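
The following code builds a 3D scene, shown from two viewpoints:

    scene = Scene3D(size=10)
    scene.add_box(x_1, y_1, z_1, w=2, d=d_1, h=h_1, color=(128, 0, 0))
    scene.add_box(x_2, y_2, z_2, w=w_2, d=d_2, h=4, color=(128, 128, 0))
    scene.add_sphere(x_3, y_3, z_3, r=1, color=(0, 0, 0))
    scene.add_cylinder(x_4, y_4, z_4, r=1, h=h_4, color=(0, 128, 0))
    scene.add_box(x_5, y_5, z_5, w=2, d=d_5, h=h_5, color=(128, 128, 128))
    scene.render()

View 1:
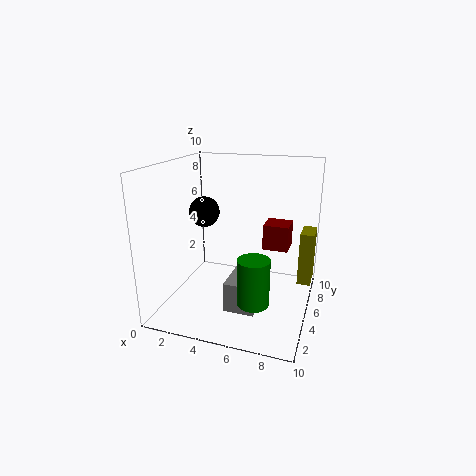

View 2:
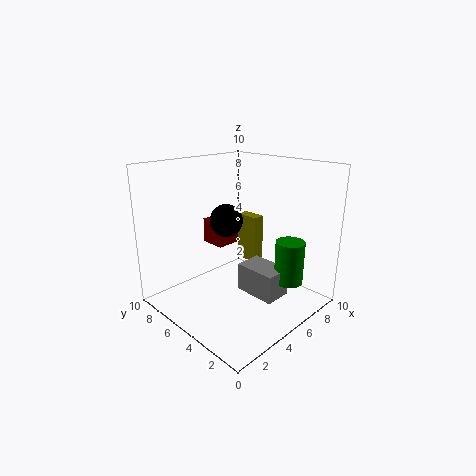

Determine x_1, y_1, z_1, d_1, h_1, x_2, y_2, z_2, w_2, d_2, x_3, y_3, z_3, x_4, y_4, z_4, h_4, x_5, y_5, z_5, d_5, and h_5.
x_1 = 6; y_1 = 8; z_1 = 3; d_1 = 2; h_1 = 2; x_2 = 9; y_2 = 7; z_2 = 1; w_2 = 1; d_2 = 2; x_3 = 3; y_3 = 4; z_3 = 7; x_4 = 7; y_4 = 2; z_4 = 2; h_4 = 3; x_5 = 5; y_5 = 2; z_5 = 1; d_5 = 3; h_5 = 2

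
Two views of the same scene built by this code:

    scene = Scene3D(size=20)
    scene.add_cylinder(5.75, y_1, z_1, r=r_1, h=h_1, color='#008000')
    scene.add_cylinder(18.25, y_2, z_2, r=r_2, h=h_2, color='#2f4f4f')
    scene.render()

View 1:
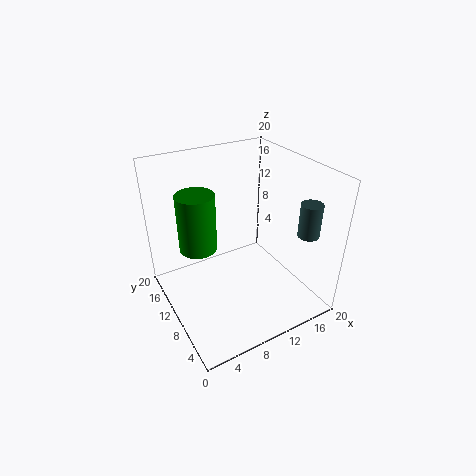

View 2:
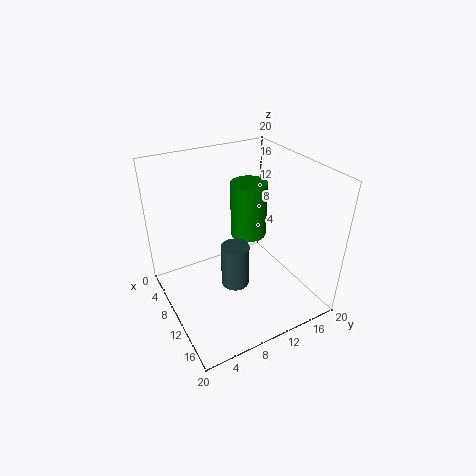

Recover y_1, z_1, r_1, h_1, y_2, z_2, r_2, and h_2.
y_1 = 14.25, z_1 = 7.25, r_1 = 2.75, h_1 = 8.5, y_2 = 5, z_2 = 10.5, r_2 = 1.5, h_2 = 4.75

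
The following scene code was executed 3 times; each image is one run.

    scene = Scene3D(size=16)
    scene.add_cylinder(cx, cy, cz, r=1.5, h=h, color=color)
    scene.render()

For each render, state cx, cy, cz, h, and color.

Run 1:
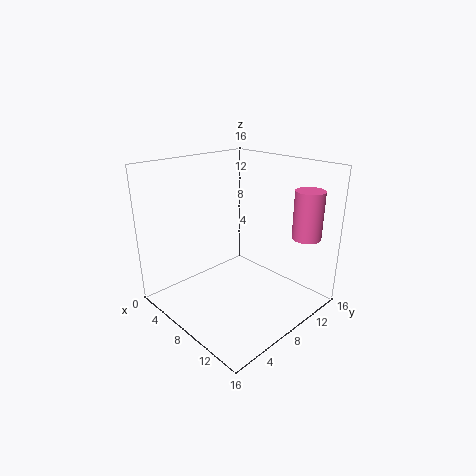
cx = 14.5; cy = 11.5; cz = 9; h = 5; color = 'hotpink'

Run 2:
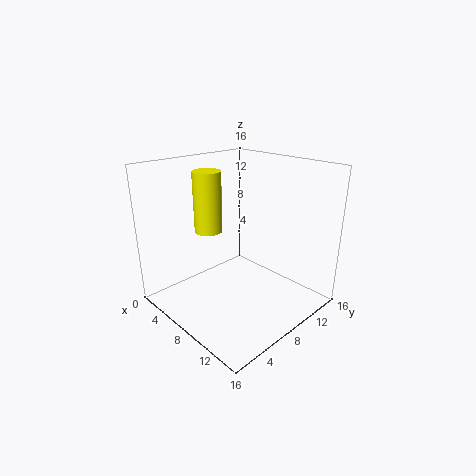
cx = 6; cy = 5.5; cz = 9; h = 6.5; color = 'yellow'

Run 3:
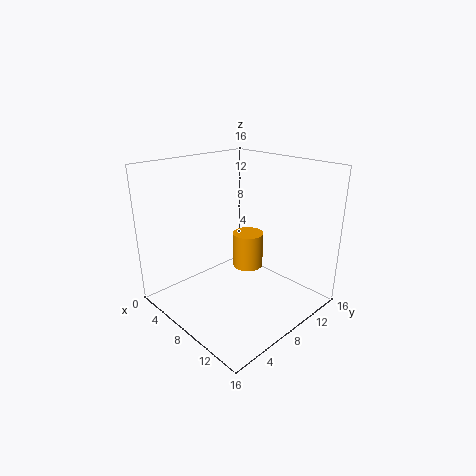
cx = 11; cy = 6.5; cz = 6.5; h = 3.5; color = 'orange'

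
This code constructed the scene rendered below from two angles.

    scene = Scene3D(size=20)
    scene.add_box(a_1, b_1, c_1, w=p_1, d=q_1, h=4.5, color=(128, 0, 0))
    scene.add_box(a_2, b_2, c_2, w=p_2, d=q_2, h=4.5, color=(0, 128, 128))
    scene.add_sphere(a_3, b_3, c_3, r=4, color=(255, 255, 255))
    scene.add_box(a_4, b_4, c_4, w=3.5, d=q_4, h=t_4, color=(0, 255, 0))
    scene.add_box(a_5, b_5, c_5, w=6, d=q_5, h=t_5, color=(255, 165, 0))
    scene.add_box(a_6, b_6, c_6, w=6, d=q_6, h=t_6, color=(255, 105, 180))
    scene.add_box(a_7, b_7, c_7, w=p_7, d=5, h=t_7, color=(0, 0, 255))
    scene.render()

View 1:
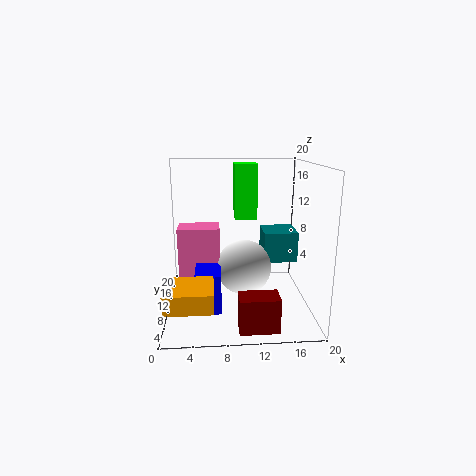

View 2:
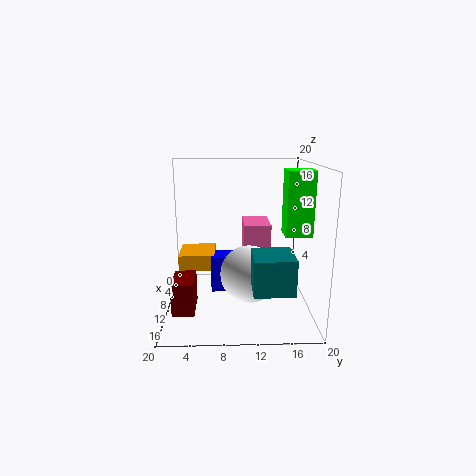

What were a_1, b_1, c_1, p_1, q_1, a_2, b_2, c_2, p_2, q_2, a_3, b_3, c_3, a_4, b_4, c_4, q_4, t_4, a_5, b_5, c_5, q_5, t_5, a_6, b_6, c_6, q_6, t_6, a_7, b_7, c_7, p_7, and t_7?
a_1 = 9.5, b_1 = 1, c_1 = 0.5, p_1 = 5, q_1 = 3, a_2 = 14, b_2 = 11.5, c_2 = 5.5, p_2 = 5, q_2 = 5, a_3 = 11, b_3 = 11.5, c_3 = 5, a_4 = 10, b_4 = 16, c_4 = 11, q_4 = 3.5, t_4 = 8.5, a_5 = 0.5, b_5 = 1, c_5 = 3.5, q_5 = 5.5, t_5 = 2.5, a_6 = 1.5, b_6 = 11, c_6 = 3.5, q_6 = 4, t_6 = 7.5, a_7 = 4, b_7 = 6, c_7 = 0.5, p_7 = 3.5, t_7 = 5.5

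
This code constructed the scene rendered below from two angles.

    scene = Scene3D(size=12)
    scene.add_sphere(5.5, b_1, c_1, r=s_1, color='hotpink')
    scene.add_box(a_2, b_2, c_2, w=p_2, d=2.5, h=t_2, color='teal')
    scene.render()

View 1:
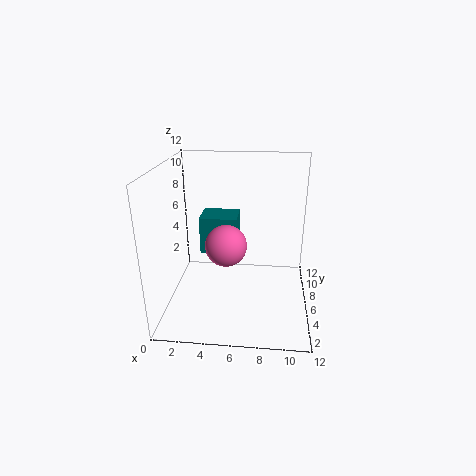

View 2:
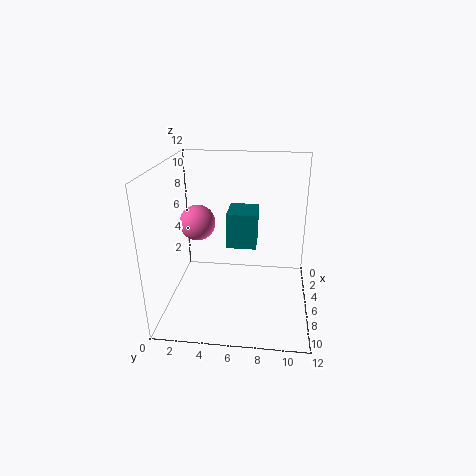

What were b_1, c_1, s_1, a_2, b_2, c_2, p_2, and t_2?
b_1 = 2.5
c_1 = 7
s_1 = 1.5
a_2 = 3
b_2 = 5
c_2 = 5
p_2 = 3
t_2 = 3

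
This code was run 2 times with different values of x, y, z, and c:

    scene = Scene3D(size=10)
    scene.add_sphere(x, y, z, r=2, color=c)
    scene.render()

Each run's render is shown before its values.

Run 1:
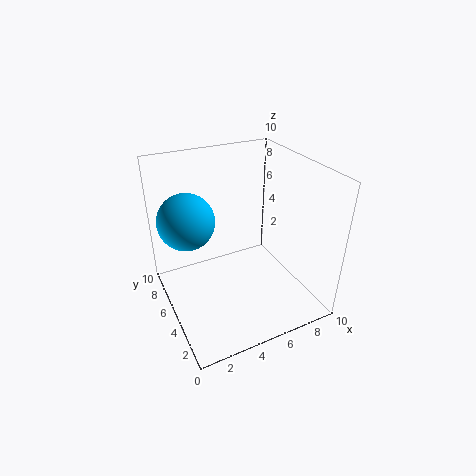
x = 2, y = 7, z = 6, c = 'deepskyblue'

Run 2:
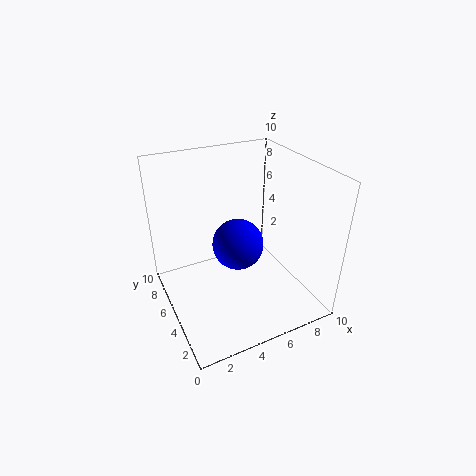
x = 6, y = 7, z = 3, c = 'blue'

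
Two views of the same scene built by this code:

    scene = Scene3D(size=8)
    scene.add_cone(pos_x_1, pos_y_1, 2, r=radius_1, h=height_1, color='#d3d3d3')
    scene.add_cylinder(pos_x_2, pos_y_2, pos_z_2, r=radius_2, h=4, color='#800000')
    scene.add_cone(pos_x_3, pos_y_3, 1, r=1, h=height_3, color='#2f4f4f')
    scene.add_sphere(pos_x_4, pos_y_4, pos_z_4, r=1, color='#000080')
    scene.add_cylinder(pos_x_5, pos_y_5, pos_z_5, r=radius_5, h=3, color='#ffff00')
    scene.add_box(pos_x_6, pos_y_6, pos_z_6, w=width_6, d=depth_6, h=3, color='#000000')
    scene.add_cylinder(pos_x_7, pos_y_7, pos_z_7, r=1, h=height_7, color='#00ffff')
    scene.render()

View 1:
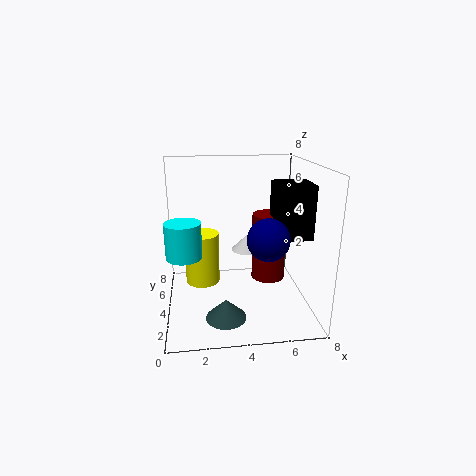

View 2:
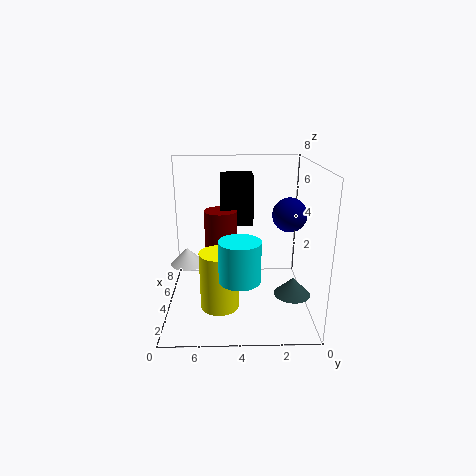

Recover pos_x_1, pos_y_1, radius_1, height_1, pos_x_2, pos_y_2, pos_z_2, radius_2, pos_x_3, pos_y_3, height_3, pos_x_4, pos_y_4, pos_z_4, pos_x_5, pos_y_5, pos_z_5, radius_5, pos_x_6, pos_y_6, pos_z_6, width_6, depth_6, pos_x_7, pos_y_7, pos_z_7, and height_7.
pos_x_1 = 5; pos_y_1 = 7; radius_1 = 1; height_1 = 1; pos_x_2 = 6; pos_y_2 = 5; pos_z_2 = 1; radius_2 = 1; pos_x_3 = 3; pos_y_3 = 1; height_3 = 1; pos_x_4 = 5; pos_y_4 = 1; pos_z_4 = 5; pos_x_5 = 2; pos_y_5 = 5; pos_z_5 = 1; radius_5 = 1; pos_x_6 = 6; pos_y_6 = 3; pos_z_6 = 4; width_6 = 2; depth_6 = 2; pos_x_7 = 1; pos_y_7 = 4; pos_z_7 = 3; height_7 = 2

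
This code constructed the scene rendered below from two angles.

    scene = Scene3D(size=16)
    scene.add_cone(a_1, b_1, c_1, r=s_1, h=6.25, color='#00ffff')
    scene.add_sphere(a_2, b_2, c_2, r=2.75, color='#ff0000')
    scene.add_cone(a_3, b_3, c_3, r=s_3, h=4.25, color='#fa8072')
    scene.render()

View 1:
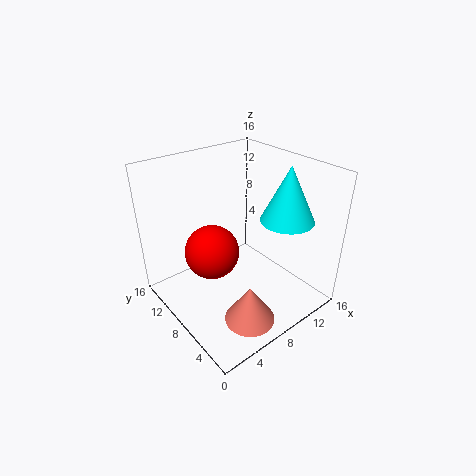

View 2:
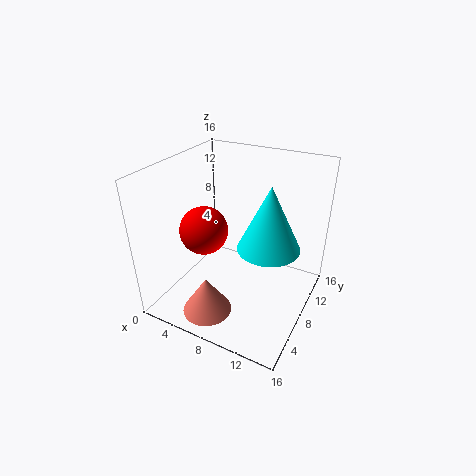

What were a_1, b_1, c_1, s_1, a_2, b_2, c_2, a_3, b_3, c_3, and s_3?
a_1 = 12.75; b_1 = 5.25; c_1 = 9.75; s_1 = 3; a_2 = 4; b_2 = 7.25; c_2 = 8.25; a_3 = 6.25; b_3 = 3.75; c_3 = 0.25; s_3 = 2.75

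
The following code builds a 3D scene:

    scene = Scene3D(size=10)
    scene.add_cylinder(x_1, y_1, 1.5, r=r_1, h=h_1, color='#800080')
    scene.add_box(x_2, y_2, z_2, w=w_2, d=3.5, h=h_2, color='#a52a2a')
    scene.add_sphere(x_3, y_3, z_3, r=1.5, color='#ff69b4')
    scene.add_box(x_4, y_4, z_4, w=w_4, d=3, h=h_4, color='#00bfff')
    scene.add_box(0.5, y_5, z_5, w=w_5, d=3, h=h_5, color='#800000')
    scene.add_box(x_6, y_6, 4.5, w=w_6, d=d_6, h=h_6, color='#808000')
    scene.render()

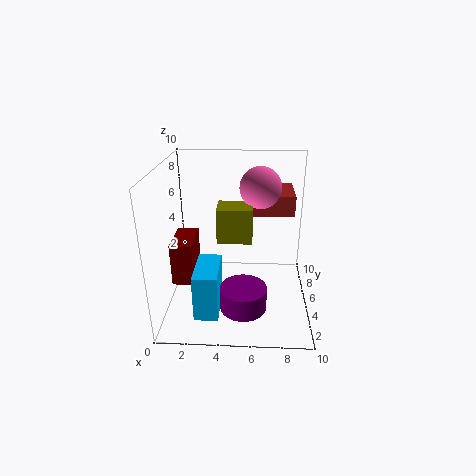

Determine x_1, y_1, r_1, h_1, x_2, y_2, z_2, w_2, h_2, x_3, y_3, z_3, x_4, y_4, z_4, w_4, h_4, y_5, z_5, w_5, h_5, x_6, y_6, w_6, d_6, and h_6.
x_1 = 5.5
y_1 = 2
r_1 = 1.5
h_1 = 1.5
x_2 = 6
y_2 = 6.5
z_2 = 6
w_2 = 3
h_2 = 1.5
x_3 = 6.5
y_3 = 7
z_3 = 8
x_4 = 2.5
y_4 = 0.5
z_4 = 1.5
w_4 = 1.5
h_4 = 3
y_5 = 3.5
z_5 = 2
w_5 = 1.5
h_5 = 3
x_6 = 3.5
y_6 = 5
w_6 = 2.5
d_6 = 2
h_6 = 2.5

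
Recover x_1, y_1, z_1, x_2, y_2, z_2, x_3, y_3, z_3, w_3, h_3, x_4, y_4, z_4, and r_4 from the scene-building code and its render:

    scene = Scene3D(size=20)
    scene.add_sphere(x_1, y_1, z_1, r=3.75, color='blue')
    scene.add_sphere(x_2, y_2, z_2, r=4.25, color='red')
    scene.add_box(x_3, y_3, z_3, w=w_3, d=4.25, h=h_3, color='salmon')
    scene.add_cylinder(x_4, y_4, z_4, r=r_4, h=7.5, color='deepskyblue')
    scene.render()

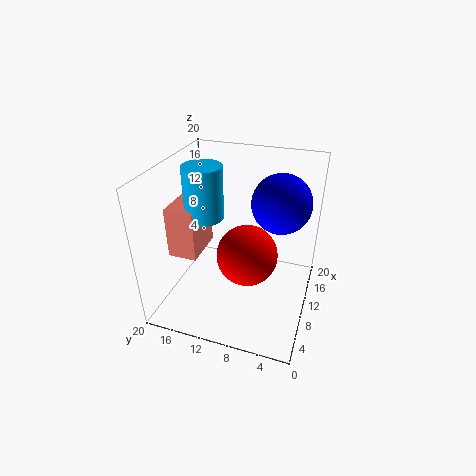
x_1 = 9.75; y_1 = 4.25; z_1 = 16.25; x_2 = 9.5; y_2 = 8.5; z_2 = 7.75; x_3 = 7.75; y_3 = 15.75; z_3 = 6.25; w_3 = 6.5; h_3 = 7.5; x_4 = 10.75; y_4 = 15.25; z_4 = 12; r_4 = 2.75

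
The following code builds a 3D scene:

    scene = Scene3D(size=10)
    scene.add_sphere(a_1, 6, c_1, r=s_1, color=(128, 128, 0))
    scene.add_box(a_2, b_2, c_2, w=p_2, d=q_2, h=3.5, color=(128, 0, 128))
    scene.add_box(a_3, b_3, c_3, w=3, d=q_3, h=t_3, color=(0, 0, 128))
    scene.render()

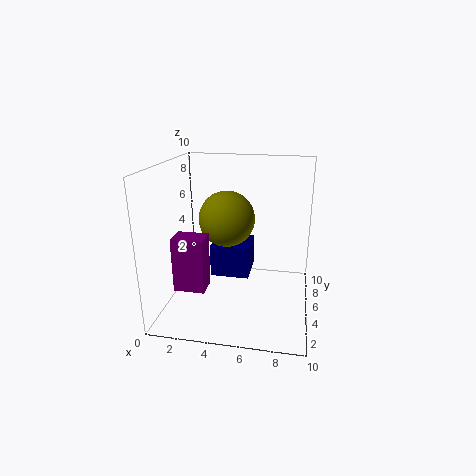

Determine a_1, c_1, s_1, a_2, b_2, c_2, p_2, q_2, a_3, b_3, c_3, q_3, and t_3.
a_1 = 4; c_1 = 6; s_1 = 2; a_2 = 1.5; b_2 = 1.5; c_2 = 2.5; p_2 = 2; q_2 = 1.5; a_3 = 2.5; b_3 = 6.5; c_3 = 1; q_3 = 3; t_3 = 2.5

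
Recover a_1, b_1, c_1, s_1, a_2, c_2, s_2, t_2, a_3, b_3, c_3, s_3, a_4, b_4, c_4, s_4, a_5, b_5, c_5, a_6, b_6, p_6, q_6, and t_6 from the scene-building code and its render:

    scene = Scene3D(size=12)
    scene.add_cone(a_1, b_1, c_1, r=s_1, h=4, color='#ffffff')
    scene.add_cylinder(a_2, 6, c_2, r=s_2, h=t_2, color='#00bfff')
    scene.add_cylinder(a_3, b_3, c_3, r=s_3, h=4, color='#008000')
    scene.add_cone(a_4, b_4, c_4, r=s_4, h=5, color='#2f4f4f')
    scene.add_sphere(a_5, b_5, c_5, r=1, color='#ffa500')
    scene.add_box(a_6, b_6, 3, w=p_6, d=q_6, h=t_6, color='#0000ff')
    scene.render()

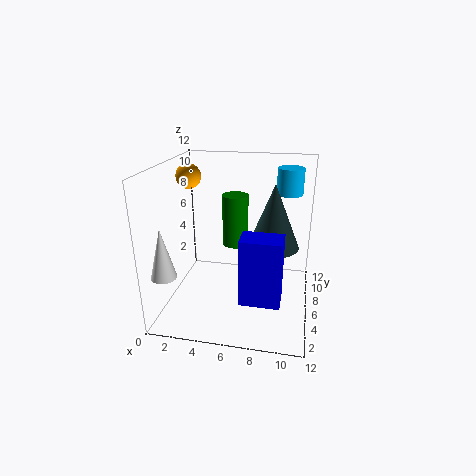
a_1 = 1, b_1 = 2, c_1 = 4, s_1 = 1, a_2 = 10, c_2 = 10, s_2 = 1, t_2 = 2, a_3 = 6, b_3 = 5, c_3 = 6, s_3 = 1, a_4 = 9, b_4 = 5, c_4 = 6, s_4 = 2, a_5 = 2, b_5 = 6, c_5 = 11, a_6 = 7, b_6 = 1, p_6 = 3, q_6 = 2, t_6 = 5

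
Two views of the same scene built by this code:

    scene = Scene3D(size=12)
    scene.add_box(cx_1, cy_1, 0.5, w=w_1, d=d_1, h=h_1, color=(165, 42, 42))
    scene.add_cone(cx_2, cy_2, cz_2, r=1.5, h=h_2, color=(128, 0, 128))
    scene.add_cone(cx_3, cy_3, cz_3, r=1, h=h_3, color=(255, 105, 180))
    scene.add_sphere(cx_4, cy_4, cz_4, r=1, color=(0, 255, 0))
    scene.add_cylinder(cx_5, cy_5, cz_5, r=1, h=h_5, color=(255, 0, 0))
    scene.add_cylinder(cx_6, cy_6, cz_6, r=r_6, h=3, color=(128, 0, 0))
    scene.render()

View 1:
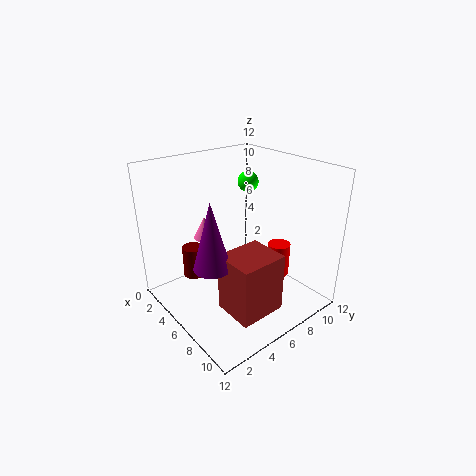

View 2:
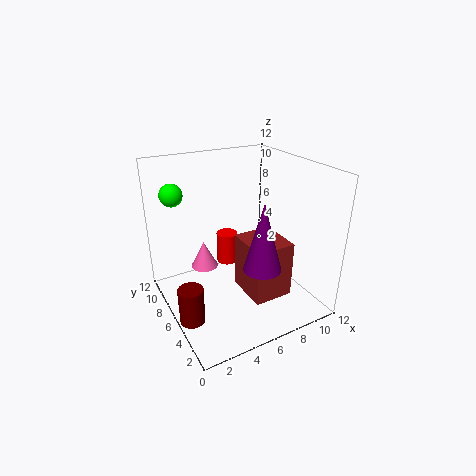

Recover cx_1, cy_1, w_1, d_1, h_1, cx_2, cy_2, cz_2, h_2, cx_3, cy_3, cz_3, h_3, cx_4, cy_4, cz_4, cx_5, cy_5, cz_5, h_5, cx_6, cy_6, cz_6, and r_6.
cx_1 = 6.5
cy_1 = 3.5
w_1 = 3.5
d_1 = 4
h_1 = 5
cx_2 = 6.5
cy_2 = 3
cz_2 = 4.5
h_2 = 5.5
cx_3 = 2.5
cy_3 = 5
cz_3 = 5
h_3 = 2
cx_4 = 2
cy_4 = 10.5
cz_4 = 9
cx_5 = 7
cy_5 = 10
cz_5 = 1.5
h_5 = 3
cx_6 = 1
cy_6 = 4.5
cz_6 = 0.5
r_6 = 1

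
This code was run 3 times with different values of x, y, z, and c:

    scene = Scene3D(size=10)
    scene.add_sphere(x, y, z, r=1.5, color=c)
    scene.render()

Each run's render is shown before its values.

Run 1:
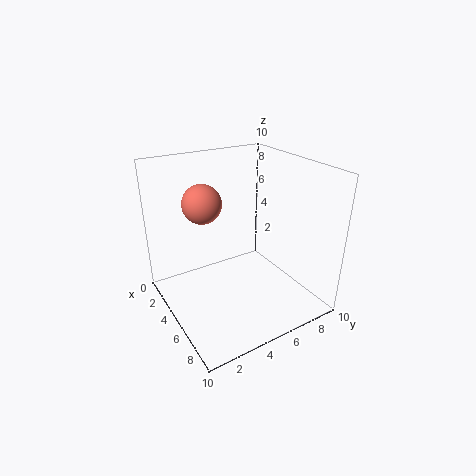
x = 1.5, y = 4, z = 6.5, c = 'salmon'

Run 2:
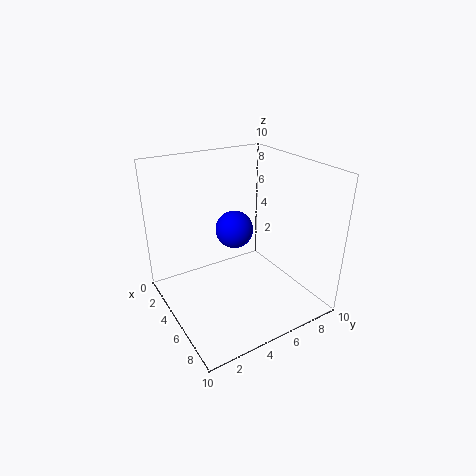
x = 2, y = 6.5, z = 4, c = 'blue'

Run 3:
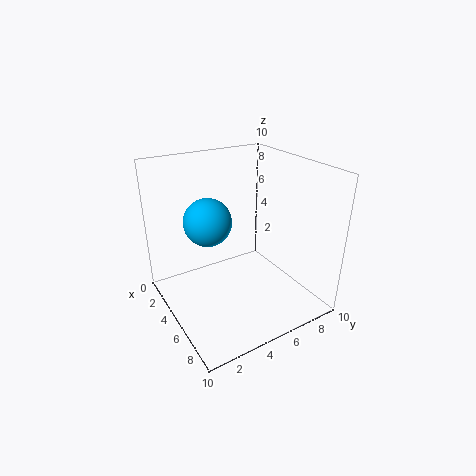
x = 5.5, y = 2.5, z = 7, c = 'deepskyblue'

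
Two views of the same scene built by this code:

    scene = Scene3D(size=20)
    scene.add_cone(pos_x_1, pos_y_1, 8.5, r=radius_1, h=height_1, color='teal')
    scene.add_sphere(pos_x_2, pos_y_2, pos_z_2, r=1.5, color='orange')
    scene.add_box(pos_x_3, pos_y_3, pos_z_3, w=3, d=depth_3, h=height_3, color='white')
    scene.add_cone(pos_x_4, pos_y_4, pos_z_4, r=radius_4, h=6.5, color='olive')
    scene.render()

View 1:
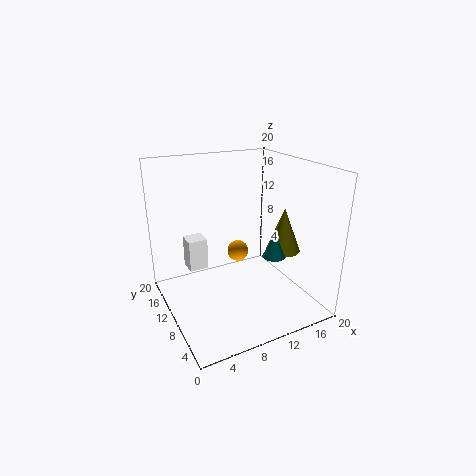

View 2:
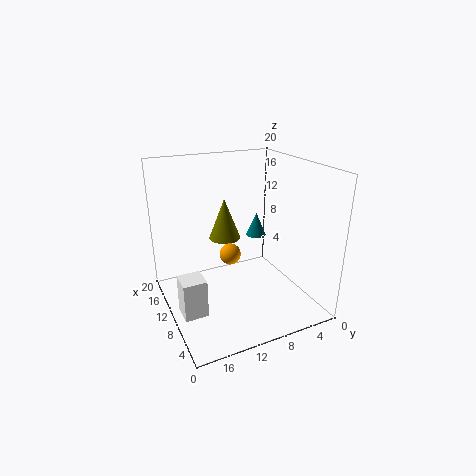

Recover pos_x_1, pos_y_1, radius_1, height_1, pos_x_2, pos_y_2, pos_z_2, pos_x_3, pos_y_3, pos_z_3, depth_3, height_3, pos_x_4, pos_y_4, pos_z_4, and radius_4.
pos_x_1 = 13
pos_y_1 = 5.5
radius_1 = 1.5
height_1 = 3.5
pos_x_2 = 10.5
pos_y_2 = 11
pos_z_2 = 7.5
pos_x_3 = 5
pos_y_3 = 16.5
pos_z_3 = 2.5
depth_3 = 3
height_3 = 5
pos_x_4 = 17
pos_y_4 = 9
pos_z_4 = 7
radius_4 = 2.5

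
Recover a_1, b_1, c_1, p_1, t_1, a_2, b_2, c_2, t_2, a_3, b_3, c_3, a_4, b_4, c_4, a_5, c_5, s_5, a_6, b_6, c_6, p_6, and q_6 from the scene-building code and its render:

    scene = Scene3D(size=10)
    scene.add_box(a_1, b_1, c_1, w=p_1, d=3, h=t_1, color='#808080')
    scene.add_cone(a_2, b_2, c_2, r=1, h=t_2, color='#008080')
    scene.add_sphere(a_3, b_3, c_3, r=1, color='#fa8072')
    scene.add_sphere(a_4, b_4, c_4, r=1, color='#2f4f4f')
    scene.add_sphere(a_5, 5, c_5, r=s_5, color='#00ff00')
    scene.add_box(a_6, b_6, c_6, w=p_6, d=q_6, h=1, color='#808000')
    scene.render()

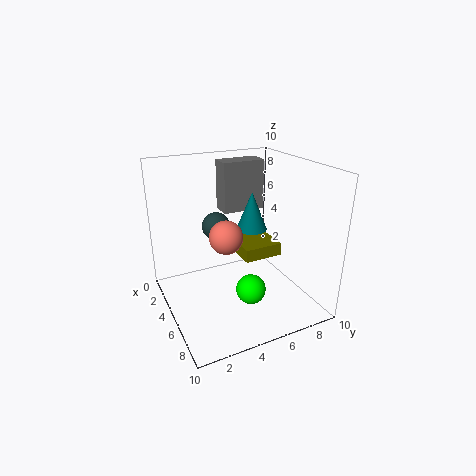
a_1 = 2.5, b_1 = 4.5, c_1 = 6.5, p_1 = 1.5, t_1 = 3.5, a_2 = 6, b_2 = 5.5, c_2 = 6, t_2 = 2.5, a_3 = 7.5, b_3 = 3, c_3 = 6.5, a_4 = 3.5, b_4 = 4, c_4 = 5.5, a_5 = 7, c_5 = 2, s_5 = 1, a_6 = 1.5, b_6 = 6, c_6 = 2.5, p_6 = 3, q_6 = 3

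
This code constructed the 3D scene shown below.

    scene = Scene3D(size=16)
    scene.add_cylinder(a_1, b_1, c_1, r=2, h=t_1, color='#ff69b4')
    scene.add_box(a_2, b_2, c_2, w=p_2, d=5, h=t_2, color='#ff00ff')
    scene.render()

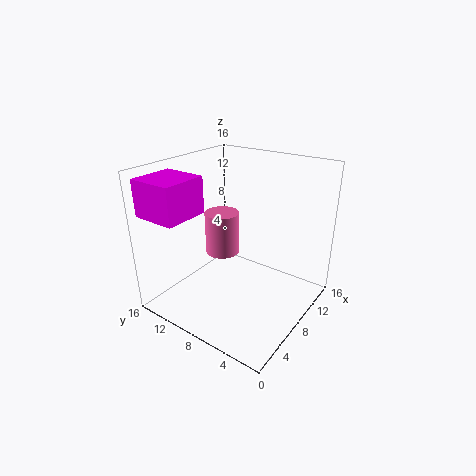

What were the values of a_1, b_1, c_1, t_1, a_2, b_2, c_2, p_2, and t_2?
a_1 = 9; b_1 = 11; c_1 = 5; t_1 = 5; a_2 = 1; b_2 = 11; c_2 = 11; p_2 = 5; t_2 = 4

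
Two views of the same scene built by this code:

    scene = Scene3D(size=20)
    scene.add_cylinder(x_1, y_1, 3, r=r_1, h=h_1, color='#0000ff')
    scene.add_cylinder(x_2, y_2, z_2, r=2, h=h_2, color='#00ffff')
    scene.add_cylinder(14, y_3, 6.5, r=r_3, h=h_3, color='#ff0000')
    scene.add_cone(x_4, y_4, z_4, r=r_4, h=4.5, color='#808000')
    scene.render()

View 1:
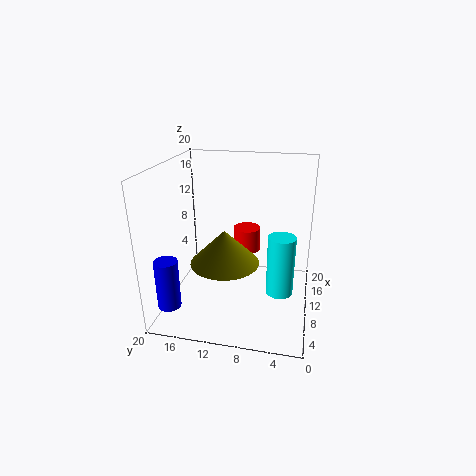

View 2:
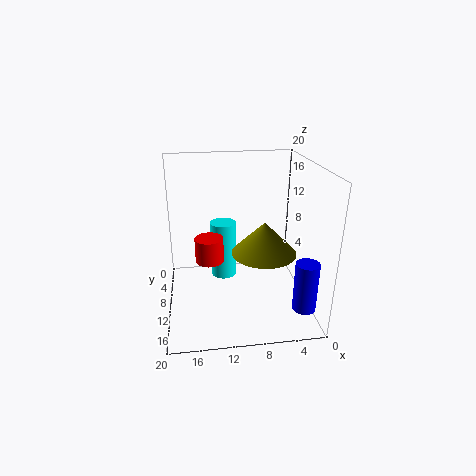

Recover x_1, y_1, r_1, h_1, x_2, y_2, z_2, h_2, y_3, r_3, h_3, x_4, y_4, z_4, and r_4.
x_1 = 2.5, y_1 = 17.5, r_1 = 1.5, h_1 = 6.5, x_2 = 11.5, y_2 = 4, z_2 = 1, h_2 = 9, y_3 = 9.5, r_3 = 2, h_3 = 3.5, x_4 = 6.5, y_4 = 11, z_4 = 8, r_4 = 4.5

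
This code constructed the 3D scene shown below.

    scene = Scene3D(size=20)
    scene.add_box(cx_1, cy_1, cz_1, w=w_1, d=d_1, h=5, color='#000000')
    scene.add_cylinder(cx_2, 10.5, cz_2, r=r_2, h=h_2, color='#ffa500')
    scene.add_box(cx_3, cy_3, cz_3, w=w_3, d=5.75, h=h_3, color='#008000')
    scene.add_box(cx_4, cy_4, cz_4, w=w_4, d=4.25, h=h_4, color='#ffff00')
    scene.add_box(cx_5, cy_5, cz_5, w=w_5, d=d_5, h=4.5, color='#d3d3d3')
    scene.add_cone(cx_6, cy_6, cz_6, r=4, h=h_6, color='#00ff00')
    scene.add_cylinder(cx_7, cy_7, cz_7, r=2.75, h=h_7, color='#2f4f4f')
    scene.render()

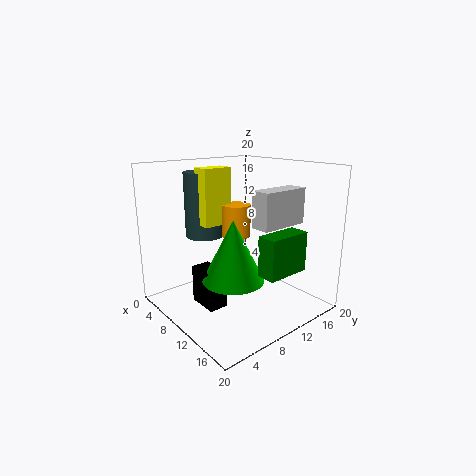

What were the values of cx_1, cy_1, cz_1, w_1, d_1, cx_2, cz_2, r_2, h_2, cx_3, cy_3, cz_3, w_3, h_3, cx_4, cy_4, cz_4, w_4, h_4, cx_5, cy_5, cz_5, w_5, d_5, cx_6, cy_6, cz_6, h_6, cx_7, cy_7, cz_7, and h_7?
cx_1 = 8.25; cy_1 = 3.5; cz_1 = 2; w_1 = 4.25; d_1 = 2.5; cx_2 = 9; cz_2 = 10; r_2 = 2; h_2 = 4.5; cx_3 = 16.75; cy_3 = 7.5; cz_3 = 7.5; w_3 = 2.5; h_3 = 5; cx_4 = 5.75; cy_4 = 6; cz_4 = 11.75; w_4 = 2.5; h_4 = 7.75; cx_5 = 15; cy_5 = 8; cz_5 = 13; w_5 = 2.5; d_5 = 6.5; cx_6 = 13; cy_6 = 6.75; cz_6 = 5.75; h_6 = 8; cx_7 = 4.75; cy_7 = 8; cz_7 = 9.5; h_7 = 9.25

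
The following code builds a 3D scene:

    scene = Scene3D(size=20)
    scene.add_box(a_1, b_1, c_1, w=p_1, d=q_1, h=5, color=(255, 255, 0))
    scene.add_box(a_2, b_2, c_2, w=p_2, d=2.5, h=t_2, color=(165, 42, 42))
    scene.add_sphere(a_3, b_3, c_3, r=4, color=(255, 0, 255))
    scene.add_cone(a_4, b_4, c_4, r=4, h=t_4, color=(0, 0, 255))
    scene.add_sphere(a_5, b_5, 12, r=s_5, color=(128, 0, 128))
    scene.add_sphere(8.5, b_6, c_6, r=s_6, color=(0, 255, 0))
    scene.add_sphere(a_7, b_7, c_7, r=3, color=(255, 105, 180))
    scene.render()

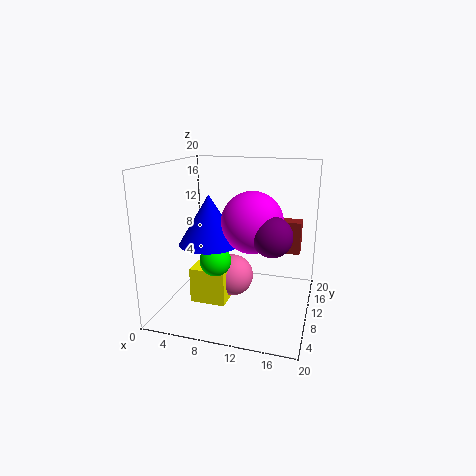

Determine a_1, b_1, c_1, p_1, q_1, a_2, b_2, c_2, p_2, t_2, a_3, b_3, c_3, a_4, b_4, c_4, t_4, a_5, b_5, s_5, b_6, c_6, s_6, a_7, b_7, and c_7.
a_1 = 4; b_1 = 6.5; c_1 = 1; p_1 = 5; q_1 = 3.5; a_2 = 15; b_2 = 16; c_2 = 6; p_2 = 3; t_2 = 5; a_3 = 12.5; b_3 = 8; c_3 = 13; a_4 = 7; b_4 = 7; c_4 = 10; t_4 = 6.5; a_5 = 15.5; b_5 = 6; s_5 = 2.5; b_6 = 5; c_6 = 8.5; s_6 = 2; a_7 = 9; b_7 = 10.5; c_7 = 4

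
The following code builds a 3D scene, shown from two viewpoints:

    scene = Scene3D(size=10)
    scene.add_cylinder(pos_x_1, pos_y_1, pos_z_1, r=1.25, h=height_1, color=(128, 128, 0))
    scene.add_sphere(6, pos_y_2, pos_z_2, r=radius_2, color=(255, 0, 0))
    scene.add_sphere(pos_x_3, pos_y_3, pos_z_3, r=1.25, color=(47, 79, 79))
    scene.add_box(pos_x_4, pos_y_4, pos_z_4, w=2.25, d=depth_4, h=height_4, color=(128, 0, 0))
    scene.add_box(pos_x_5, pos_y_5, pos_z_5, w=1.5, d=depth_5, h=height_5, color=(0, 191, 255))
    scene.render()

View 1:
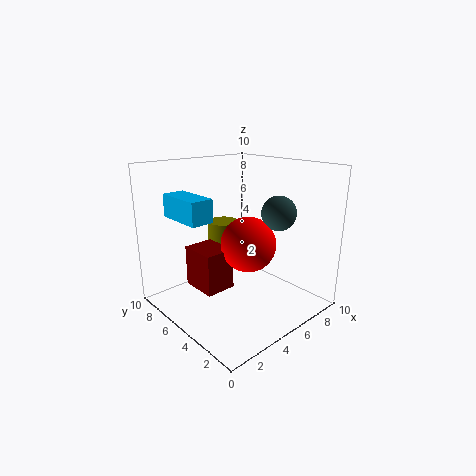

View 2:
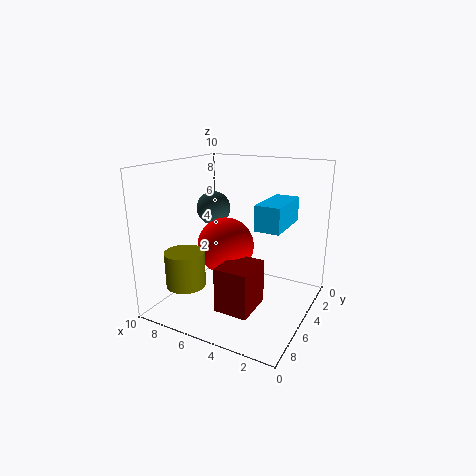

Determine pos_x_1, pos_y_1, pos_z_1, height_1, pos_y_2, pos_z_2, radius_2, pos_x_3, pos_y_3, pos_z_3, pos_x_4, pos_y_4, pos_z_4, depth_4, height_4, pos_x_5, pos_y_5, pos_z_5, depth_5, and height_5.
pos_x_1 = 6.75, pos_y_1 = 8.75, pos_z_1 = 2.75, height_1 = 2.25, pos_y_2 = 5, pos_z_2 = 4.25, radius_2 = 2, pos_x_3 = 7.75, pos_y_3 = 3.75, pos_z_3 = 6.5, pos_x_4 = 2.75, pos_y_4 = 5.5, pos_z_4 = 1, depth_4 = 2.75, height_4 = 3, pos_x_5 = 1, pos_y_5 = 4.5, pos_z_5 = 6.75, depth_5 = 3.25, height_5 = 1.5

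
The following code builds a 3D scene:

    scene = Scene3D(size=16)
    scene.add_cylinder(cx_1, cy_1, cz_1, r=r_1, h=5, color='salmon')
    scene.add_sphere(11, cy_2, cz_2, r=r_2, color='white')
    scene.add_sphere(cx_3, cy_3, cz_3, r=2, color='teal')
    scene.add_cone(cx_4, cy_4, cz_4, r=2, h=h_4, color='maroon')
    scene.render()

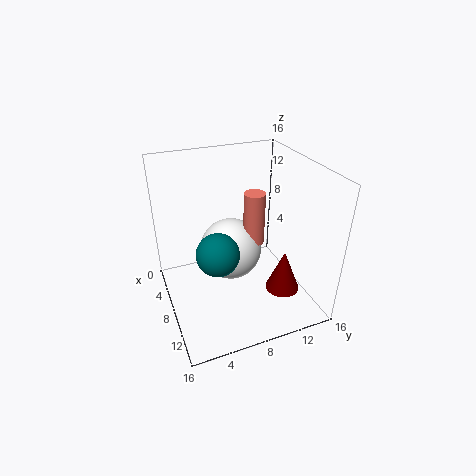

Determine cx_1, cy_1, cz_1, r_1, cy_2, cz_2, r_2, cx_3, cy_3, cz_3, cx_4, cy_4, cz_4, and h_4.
cx_1 = 12, cy_1 = 8, cz_1 = 10, r_1 = 1, cy_2 = 6, cz_2 = 9, r_2 = 3, cx_3 = 13, cy_3 = 4, cz_3 = 10, cx_4 = 10, cy_4 = 13, cz_4 = 1, h_4 = 5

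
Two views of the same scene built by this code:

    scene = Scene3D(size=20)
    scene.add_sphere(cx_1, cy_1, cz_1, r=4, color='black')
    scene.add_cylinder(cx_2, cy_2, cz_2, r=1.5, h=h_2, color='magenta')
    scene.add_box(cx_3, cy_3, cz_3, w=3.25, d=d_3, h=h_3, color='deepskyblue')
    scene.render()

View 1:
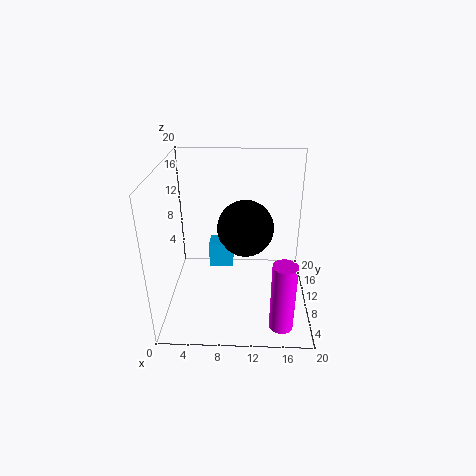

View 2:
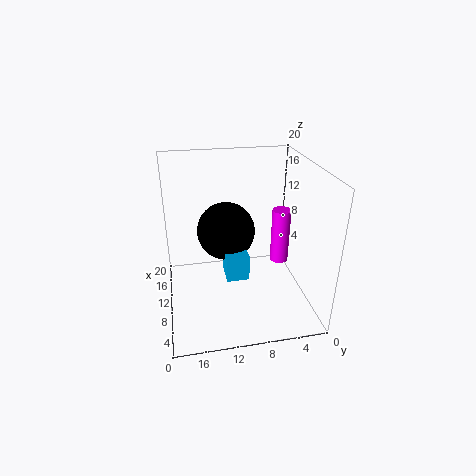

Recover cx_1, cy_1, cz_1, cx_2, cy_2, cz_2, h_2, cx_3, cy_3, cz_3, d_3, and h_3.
cx_1 = 11
cy_1 = 11.5
cz_1 = 10.75
cx_2 = 15.75
cy_2 = 1.75
cz_2 = 2
h_2 = 9
cx_3 = 6
cy_3 = 9.25
cz_3 = 5.75
d_3 = 3
h_3 = 3.5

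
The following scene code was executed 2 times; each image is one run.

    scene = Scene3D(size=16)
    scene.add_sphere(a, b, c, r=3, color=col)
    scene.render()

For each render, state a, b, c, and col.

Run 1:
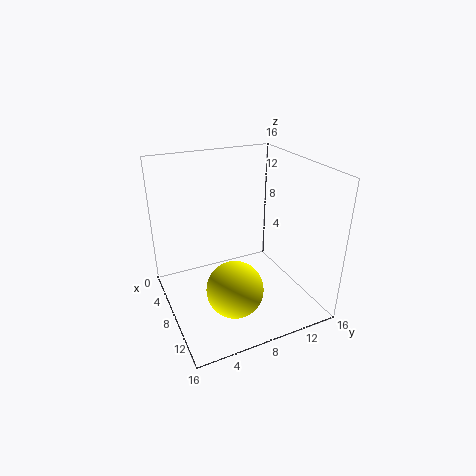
a = 11.5, b = 6, c = 4, col = 'yellow'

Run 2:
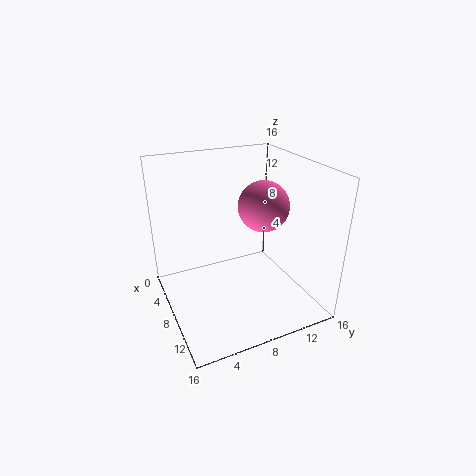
a = 6.5, b = 12, c = 10.5, col = 'hotpink'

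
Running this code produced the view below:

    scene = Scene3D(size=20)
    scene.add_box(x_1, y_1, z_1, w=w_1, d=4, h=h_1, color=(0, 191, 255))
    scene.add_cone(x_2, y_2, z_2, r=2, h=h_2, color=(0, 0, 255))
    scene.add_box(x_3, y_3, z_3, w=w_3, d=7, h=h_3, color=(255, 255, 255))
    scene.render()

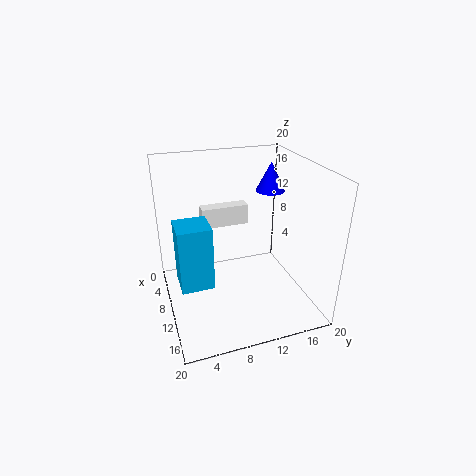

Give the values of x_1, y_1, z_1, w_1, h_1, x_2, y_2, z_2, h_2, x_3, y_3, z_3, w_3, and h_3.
x_1 = 12; y_1 = 1; z_1 = 7; w_1 = 4; h_1 = 8; x_2 = 9; y_2 = 15; z_2 = 16; h_2 = 4; x_3 = 4; y_3 = 6; z_3 = 10; w_3 = 2; h_3 = 3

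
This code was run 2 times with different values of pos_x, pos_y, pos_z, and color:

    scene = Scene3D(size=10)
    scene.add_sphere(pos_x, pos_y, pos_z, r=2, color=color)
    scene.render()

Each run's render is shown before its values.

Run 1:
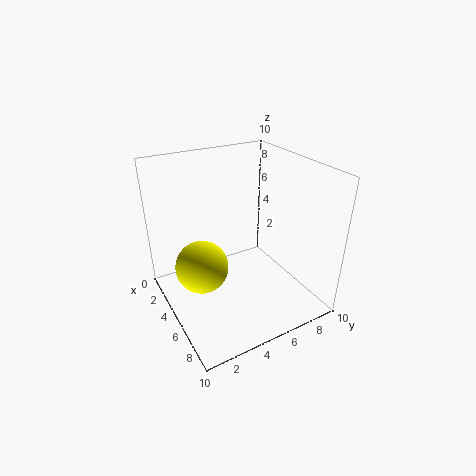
pos_x = 3, pos_y = 3, pos_z = 2, color = 'yellow'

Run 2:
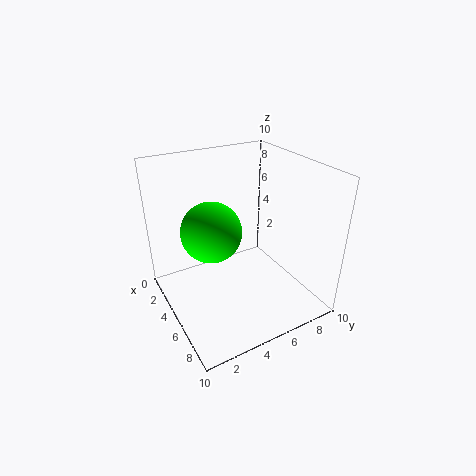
pos_x = 5, pos_y = 3, pos_z = 6, color = 'lime'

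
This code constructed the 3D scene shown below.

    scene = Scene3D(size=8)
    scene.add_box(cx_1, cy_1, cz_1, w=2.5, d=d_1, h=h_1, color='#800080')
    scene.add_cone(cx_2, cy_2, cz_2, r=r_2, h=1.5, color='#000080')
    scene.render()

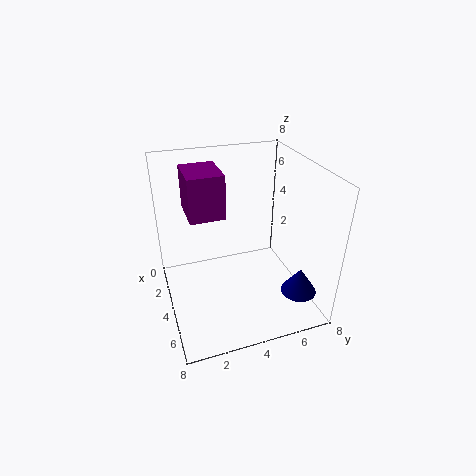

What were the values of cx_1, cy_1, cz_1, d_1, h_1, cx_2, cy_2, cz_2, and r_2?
cx_1 = 1, cy_1 = 1.5, cz_1 = 5, d_1 = 2, h_1 = 2.5, cx_2 = 6, cy_2 = 7, cz_2 = 1, r_2 = 1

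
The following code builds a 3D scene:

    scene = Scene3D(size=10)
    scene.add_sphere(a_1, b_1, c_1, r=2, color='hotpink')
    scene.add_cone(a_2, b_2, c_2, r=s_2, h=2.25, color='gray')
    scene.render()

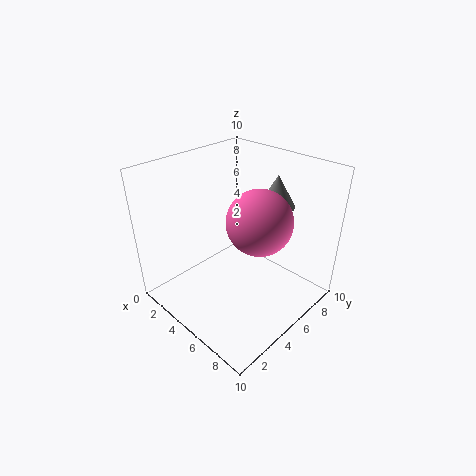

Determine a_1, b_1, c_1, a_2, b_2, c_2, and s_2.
a_1 = 7.5; b_1 = 4.25; c_1 = 7.5; a_2 = 6.25; b_2 = 7.5; c_2 = 7; s_2 = 1.25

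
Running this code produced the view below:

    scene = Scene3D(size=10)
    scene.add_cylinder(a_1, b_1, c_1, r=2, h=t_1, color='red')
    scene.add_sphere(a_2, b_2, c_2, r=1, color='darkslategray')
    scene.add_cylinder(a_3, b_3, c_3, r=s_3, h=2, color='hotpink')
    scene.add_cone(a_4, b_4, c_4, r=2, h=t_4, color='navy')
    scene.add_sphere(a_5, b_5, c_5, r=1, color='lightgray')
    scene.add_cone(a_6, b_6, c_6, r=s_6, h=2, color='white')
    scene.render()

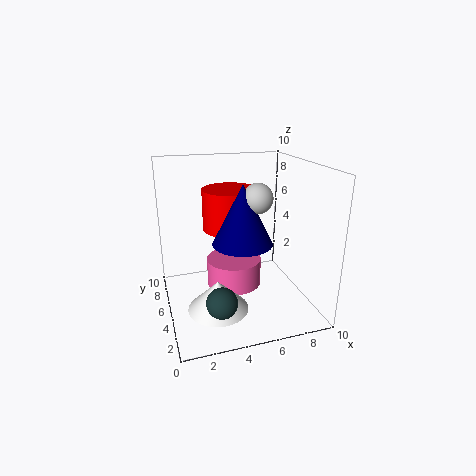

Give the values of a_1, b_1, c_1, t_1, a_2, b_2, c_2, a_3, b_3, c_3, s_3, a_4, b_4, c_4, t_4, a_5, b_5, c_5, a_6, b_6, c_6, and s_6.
a_1 = 5
b_1 = 7
c_1 = 5
t_1 = 3
a_2 = 3
b_2 = 2
c_2 = 2
a_3 = 5
b_3 = 6
c_3 = 1
s_3 = 2
a_4 = 5
b_4 = 4
c_4 = 5
t_4 = 4
a_5 = 6
b_5 = 4
c_5 = 8
a_6 = 3
b_6 = 3
c_6 = 1
s_6 = 2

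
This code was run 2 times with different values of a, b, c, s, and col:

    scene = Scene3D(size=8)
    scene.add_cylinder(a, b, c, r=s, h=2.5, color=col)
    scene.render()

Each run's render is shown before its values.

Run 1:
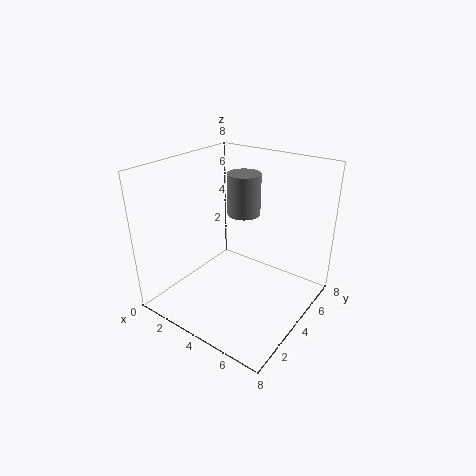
a = 3; b = 6; c = 4.5; s = 1; col = 'gray'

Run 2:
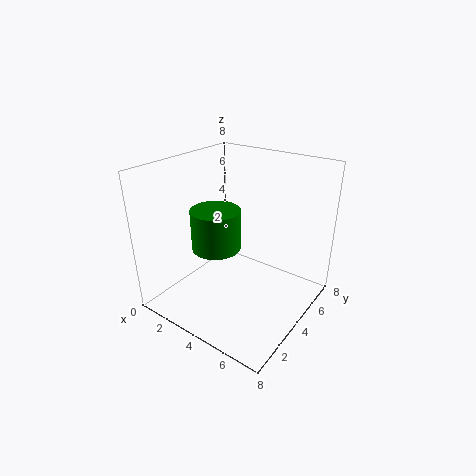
a = 2; b = 4.5; c = 2.5; s = 1.5; col = 'green'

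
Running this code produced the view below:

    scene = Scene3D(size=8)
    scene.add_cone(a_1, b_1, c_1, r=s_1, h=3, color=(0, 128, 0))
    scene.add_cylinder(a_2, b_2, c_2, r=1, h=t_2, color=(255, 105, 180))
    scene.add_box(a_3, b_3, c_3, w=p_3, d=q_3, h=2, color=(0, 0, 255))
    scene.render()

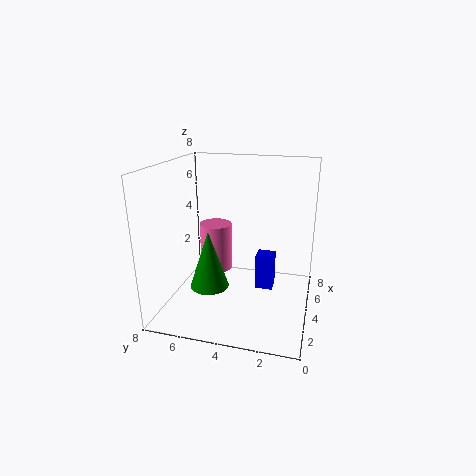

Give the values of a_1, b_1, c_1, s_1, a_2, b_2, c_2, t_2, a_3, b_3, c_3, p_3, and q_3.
a_1 = 2
b_1 = 5
c_1 = 2
s_1 = 1
a_2 = 6
b_2 = 6
c_2 = 1
t_2 = 3
a_3 = 4
b_3 = 2
c_3 = 1
p_3 = 1
q_3 = 1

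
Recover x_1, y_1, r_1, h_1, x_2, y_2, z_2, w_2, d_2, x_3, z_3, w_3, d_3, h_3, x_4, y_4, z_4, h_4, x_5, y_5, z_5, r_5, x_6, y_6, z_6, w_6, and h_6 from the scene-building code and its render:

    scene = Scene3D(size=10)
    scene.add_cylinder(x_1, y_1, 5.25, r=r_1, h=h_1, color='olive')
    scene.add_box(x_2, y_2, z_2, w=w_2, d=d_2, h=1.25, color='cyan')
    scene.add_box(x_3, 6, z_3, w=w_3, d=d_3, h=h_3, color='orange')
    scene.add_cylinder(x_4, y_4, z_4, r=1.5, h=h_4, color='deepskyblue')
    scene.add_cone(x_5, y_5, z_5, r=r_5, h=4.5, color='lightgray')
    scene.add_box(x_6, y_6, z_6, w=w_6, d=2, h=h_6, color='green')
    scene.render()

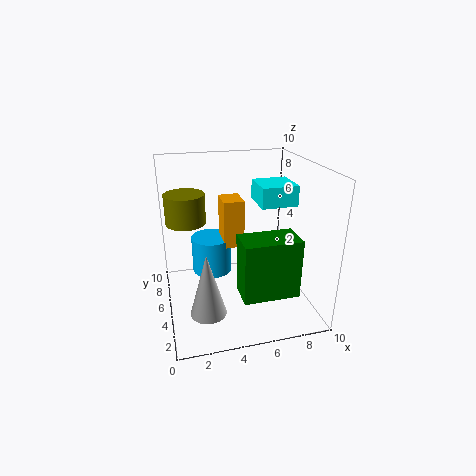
x_1 = 1.75, y_1 = 8, r_1 = 1.5, h_1 = 2.25, x_2 = 5.75, y_2 = 2.25, z_2 = 8, w_2 = 2.25, d_2 = 2.25, x_3 = 4.25, z_3 = 3.75, w_3 = 1.5, d_3 = 2, h_3 = 3.5, x_4 = 3.5, y_4 = 7.25, z_4 = 1.5, h_4 = 2.75, x_5 = 2.5, y_5 = 3.5, z_5 = 0.25, r_5 = 1.25, x_6 = 4.25, y_6 = 0.5, z_6 = 2.75, w_6 = 3.5, h_6 = 3.75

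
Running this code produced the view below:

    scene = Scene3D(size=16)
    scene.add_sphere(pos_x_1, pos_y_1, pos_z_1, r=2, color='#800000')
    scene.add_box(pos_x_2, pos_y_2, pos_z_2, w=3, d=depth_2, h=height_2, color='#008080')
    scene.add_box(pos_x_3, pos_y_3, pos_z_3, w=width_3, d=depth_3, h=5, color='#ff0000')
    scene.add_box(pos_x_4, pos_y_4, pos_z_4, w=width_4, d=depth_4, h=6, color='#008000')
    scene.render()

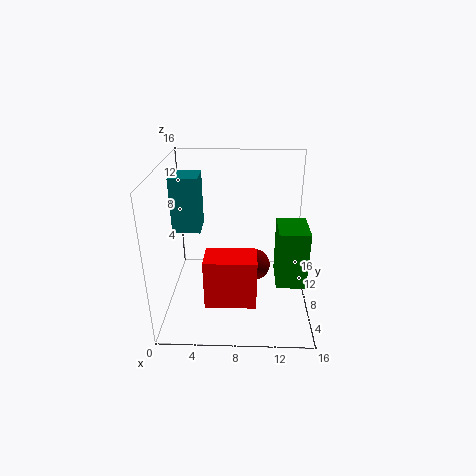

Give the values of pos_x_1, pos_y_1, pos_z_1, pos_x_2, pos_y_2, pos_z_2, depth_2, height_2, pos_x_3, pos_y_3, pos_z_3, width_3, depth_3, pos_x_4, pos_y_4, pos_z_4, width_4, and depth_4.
pos_x_1 = 10; pos_y_1 = 12; pos_z_1 = 2; pos_x_2 = 1; pos_y_2 = 7; pos_z_2 = 9; depth_2 = 3; height_2 = 6; pos_x_3 = 5; pos_y_3 = 1; pos_z_3 = 4; width_3 = 5; depth_3 = 3; pos_x_4 = 12; pos_y_4 = 3; pos_z_4 = 5; width_4 = 3; depth_4 = 4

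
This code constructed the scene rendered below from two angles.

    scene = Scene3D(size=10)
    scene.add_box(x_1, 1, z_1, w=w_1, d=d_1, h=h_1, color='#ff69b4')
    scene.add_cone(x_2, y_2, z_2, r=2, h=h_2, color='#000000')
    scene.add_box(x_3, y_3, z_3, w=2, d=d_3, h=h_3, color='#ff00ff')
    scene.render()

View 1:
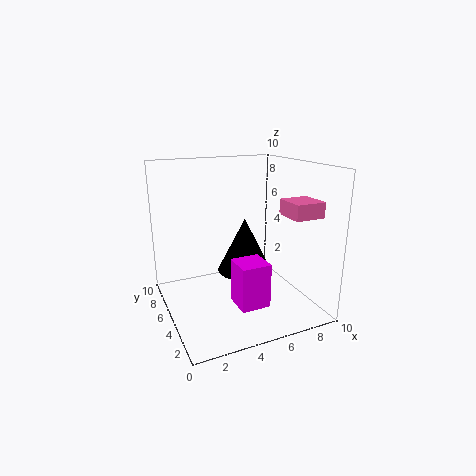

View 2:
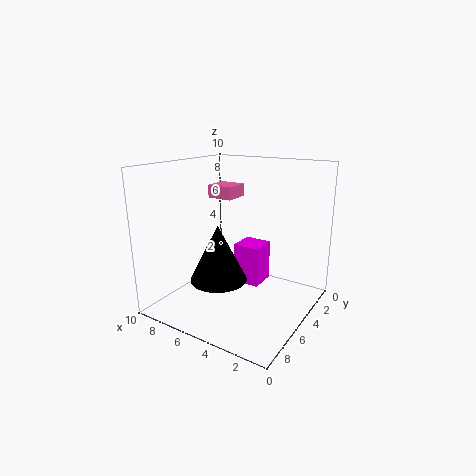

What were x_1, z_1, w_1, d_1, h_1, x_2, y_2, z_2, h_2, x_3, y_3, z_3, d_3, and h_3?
x_1 = 7; z_1 = 7; w_1 = 2; d_1 = 2; h_1 = 1; x_2 = 6; y_2 = 6; z_2 = 2; h_2 = 4; x_3 = 4; y_3 = 2; z_3 = 1; d_3 = 2; h_3 = 3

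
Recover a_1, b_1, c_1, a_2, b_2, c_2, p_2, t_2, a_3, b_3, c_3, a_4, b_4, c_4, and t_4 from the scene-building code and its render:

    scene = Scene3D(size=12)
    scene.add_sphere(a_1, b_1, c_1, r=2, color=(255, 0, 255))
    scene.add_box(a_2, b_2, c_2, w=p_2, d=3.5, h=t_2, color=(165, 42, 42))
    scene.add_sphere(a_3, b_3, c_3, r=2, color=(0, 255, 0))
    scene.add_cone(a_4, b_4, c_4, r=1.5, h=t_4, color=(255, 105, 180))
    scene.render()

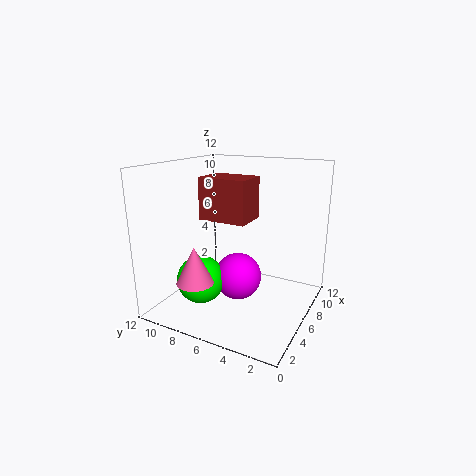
a_1 = 6, b_1 = 6, c_1 = 2.5, a_2 = 2, b_2 = 3.5, c_2 = 8.5, p_2 = 2.5, t_2 = 3, a_3 = 4, b_3 = 8.5, c_3 = 2.5, a_4 = 2.5, b_4 = 8, c_4 = 3, t_4 = 3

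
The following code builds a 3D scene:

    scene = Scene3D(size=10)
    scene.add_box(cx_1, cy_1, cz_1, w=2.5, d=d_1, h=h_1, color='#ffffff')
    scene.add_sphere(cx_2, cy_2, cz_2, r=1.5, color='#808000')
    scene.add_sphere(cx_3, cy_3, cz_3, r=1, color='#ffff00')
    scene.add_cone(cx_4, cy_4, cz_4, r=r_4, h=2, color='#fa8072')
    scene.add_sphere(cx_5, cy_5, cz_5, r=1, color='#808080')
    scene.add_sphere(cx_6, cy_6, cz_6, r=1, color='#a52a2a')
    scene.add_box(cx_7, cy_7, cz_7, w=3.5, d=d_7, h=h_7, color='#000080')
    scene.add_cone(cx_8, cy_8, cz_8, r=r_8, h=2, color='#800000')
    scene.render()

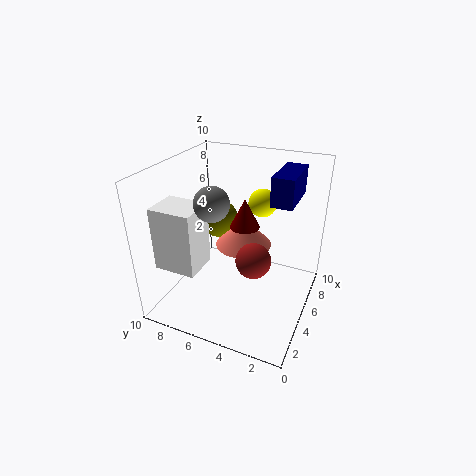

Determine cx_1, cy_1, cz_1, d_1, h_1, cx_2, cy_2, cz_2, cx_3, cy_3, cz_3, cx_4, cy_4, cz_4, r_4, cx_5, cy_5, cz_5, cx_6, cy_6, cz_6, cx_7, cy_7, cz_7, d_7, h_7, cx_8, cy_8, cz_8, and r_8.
cx_1 = 2, cy_1 = 7, cz_1 = 3, d_1 = 3, h_1 = 4.5, cx_2 = 8, cy_2 = 8, cz_2 = 4.5, cx_3 = 7, cy_3 = 4, cz_3 = 7, cx_4 = 6, cy_4 = 5, cz_4 = 4, r_4 = 2, cx_5 = 1.5, cy_5 = 5, cz_5 = 9, cx_6 = 1.5, cy_6 = 2.5, cz_6 = 6, cx_7 = 5.5, cy_7 = 1.5, cz_7 = 7.5, d_7 = 1.5, h_7 = 2, cx_8 = 5, cy_8 = 4.5, cz_8 = 6, r_8 = 1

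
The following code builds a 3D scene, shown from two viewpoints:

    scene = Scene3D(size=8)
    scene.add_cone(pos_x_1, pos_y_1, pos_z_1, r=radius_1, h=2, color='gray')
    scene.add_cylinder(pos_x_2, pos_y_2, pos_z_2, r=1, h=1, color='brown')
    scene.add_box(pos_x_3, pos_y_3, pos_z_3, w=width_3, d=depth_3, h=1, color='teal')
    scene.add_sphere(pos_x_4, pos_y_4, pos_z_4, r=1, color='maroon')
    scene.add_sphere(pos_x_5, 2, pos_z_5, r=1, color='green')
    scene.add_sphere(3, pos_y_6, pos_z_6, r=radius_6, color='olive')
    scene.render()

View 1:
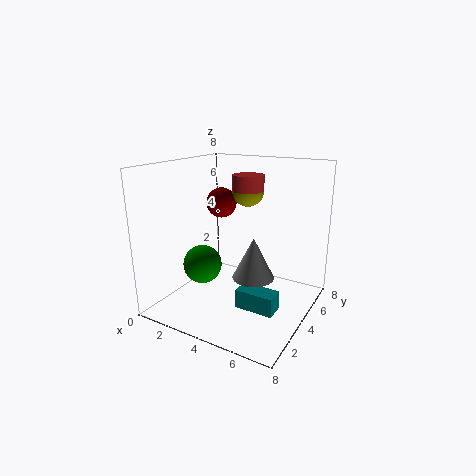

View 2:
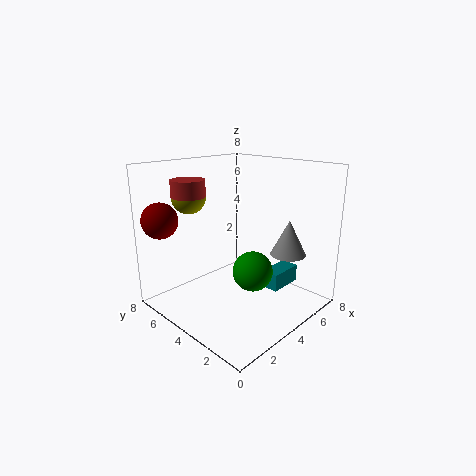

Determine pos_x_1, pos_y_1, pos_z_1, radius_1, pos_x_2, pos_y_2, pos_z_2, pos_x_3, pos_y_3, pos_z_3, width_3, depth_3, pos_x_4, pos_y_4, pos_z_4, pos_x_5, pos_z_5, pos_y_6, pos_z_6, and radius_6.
pos_x_1 = 6
pos_y_1 = 2
pos_z_1 = 3
radius_1 = 1
pos_x_2 = 3
pos_y_2 = 7
pos_z_2 = 6
pos_x_3 = 5
pos_y_3 = 2
pos_z_3 = 1
width_3 = 2
depth_3 = 1
pos_x_4 = 1
pos_y_4 = 7
pos_z_4 = 5
pos_x_5 = 3
pos_z_5 = 3
pos_y_6 = 7
pos_z_6 = 6
radius_6 = 1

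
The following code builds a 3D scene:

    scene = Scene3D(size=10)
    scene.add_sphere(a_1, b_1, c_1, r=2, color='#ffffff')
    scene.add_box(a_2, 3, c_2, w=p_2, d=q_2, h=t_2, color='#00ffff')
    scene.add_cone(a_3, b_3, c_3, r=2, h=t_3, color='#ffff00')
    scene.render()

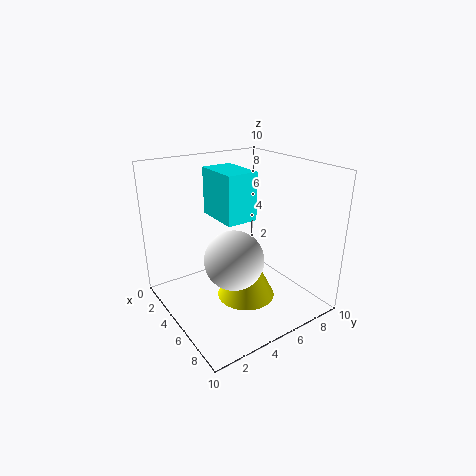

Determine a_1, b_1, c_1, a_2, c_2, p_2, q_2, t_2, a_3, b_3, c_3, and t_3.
a_1 = 6
b_1 = 4
c_1 = 4
a_2 = 4
c_2 = 7
p_2 = 3
q_2 = 2
t_2 = 3
a_3 = 6
b_3 = 5
c_3 = 1
t_3 = 4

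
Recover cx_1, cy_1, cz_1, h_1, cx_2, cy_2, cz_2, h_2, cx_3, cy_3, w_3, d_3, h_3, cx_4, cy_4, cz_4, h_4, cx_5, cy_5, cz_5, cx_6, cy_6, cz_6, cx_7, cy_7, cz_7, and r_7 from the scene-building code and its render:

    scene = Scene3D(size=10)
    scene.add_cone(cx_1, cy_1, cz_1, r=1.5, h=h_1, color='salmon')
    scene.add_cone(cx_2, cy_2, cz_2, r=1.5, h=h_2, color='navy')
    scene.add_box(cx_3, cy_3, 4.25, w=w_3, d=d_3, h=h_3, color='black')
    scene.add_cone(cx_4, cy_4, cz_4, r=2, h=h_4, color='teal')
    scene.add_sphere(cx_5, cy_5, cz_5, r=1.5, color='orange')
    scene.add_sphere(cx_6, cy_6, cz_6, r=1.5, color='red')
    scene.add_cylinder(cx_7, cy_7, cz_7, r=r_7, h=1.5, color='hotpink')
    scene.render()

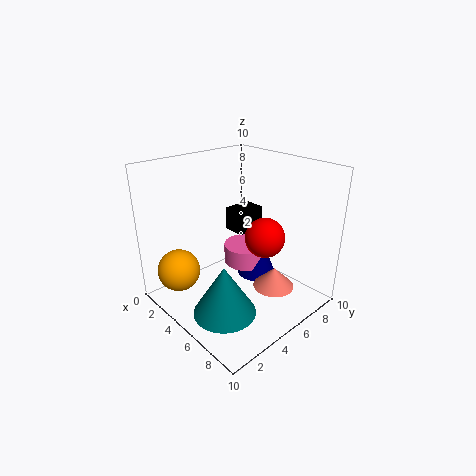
cx_1 = 6.75
cy_1 = 7
cz_1 = 1
h_1 = 1.5
cx_2 = 4.25
cy_2 = 7.75
cz_2 = 0.75
h_2 = 3.75
cx_3 = 2
cy_3 = 6.5
w_3 = 1.75
d_3 = 2.25
h_3 = 1.75
cx_4 = 7
cy_4 = 2
cz_4 = 1.5
h_4 = 3.25
cx_5 = 2.25
cy_5 = 1.75
cz_5 = 2.5
cx_6 = 5.25
cy_6 = 7.5
cz_6 = 4.25
cx_7 = 3.25
cy_7 = 7.5
cz_7 = 1.5
r_7 = 1.75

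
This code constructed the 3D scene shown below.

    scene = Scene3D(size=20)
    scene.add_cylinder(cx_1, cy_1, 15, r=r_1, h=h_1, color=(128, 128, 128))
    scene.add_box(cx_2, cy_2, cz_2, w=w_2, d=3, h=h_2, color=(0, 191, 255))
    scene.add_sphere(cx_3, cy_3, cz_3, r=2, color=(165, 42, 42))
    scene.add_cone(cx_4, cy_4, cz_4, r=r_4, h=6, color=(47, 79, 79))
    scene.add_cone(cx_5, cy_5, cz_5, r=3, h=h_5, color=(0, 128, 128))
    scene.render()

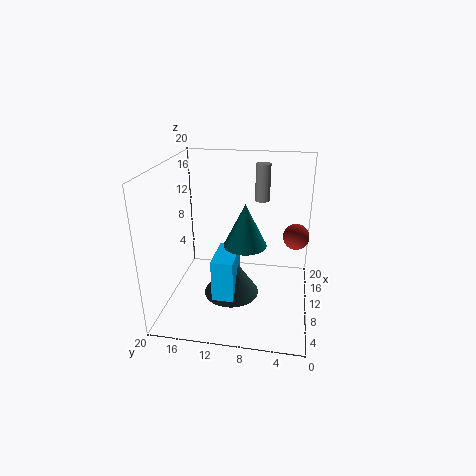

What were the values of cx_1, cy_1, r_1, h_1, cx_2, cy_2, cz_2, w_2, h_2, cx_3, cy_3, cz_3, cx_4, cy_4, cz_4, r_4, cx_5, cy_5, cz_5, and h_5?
cx_1 = 12
cy_1 = 7
r_1 = 1
h_1 = 5
cx_2 = 6
cy_2 = 10
cz_2 = 2
w_2 = 6
h_2 = 6
cx_3 = 16
cy_3 = 2
cz_3 = 8
cx_4 = 10
cy_4 = 11
cz_4 = 1
r_4 = 4
cx_5 = 10
cy_5 = 9
cz_5 = 9
h_5 = 6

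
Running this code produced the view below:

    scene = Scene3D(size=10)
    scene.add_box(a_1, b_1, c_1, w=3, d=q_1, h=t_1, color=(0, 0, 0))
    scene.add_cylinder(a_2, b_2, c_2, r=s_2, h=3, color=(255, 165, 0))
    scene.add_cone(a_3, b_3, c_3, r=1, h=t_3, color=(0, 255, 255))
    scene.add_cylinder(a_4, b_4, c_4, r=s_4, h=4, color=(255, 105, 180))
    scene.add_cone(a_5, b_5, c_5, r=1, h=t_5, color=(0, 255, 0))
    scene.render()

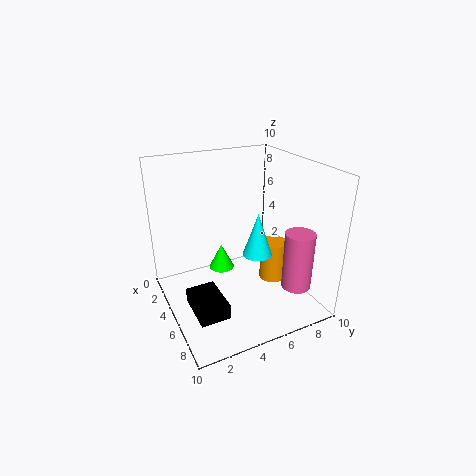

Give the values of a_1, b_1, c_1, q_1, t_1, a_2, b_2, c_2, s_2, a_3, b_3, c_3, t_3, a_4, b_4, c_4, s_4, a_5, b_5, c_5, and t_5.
a_1 = 5; b_1 = 1; c_1 = 1; q_1 = 2; t_1 = 1; a_2 = 5; b_2 = 8; c_2 = 1; s_2 = 1; a_3 = 6; b_3 = 6; c_3 = 4; t_3 = 3; a_4 = 8; b_4 = 8; c_4 = 2; s_4 = 1; a_5 = 2; b_5 = 5; c_5 = 1; t_5 = 2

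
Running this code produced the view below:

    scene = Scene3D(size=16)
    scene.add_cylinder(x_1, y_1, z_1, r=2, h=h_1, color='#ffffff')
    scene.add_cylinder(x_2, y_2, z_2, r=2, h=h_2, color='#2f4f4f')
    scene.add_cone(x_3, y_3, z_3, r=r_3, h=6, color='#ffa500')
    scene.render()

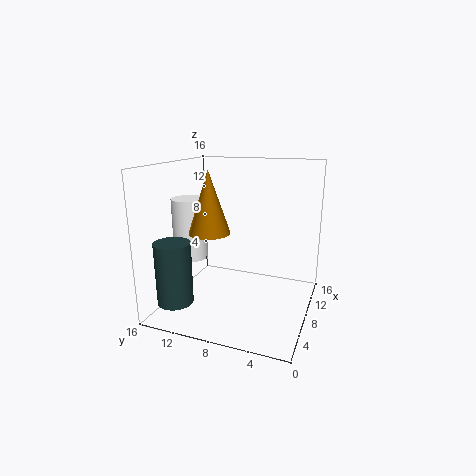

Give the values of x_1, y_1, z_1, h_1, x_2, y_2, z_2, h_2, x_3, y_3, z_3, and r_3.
x_1 = 8; y_1 = 14; z_1 = 5; h_1 = 7; x_2 = 4; y_2 = 14; z_2 = 1; h_2 = 7; x_3 = 3; y_3 = 9; z_3 = 10; r_3 = 2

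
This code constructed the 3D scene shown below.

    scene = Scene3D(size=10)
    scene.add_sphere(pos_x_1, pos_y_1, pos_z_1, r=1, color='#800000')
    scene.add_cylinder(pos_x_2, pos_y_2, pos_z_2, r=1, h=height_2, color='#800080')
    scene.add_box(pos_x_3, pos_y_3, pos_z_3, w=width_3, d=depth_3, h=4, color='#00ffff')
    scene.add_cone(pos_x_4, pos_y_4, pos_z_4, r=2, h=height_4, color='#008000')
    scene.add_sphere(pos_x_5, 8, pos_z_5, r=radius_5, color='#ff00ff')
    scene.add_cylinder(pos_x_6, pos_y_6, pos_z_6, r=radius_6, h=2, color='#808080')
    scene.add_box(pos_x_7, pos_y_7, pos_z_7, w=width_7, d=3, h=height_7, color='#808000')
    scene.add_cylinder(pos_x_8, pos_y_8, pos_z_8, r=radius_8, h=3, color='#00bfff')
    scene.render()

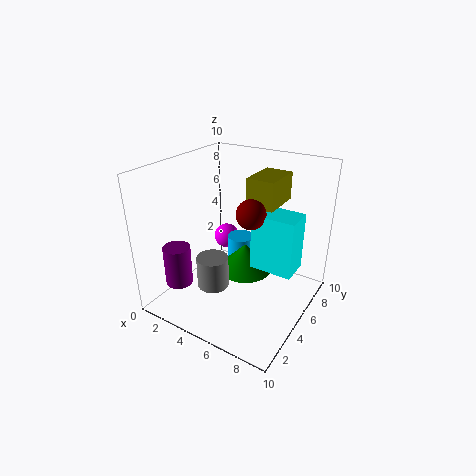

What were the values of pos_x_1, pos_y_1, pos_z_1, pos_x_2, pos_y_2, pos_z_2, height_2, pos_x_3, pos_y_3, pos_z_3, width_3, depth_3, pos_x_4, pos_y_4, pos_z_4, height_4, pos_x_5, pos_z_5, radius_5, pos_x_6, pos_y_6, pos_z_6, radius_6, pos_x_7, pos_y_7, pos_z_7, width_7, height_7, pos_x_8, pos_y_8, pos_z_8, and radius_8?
pos_x_1 = 6
pos_y_1 = 5
pos_z_1 = 7
pos_x_2 = 1
pos_y_2 = 3
pos_z_2 = 1
height_2 = 3
pos_x_3 = 6
pos_y_3 = 5
pos_z_3 = 3
width_3 = 3
depth_3 = 2
pos_x_4 = 5
pos_y_4 = 6
pos_z_4 = 2
height_4 = 2
pos_x_5 = 2
pos_z_5 = 3
radius_5 = 1
pos_x_6 = 5
pos_y_6 = 2
pos_z_6 = 3
radius_6 = 1
pos_x_7 = 5
pos_y_7 = 6
pos_z_7 = 7
width_7 = 2
height_7 = 2
pos_x_8 = 4
pos_y_8 = 7
pos_z_8 = 1
radius_8 = 1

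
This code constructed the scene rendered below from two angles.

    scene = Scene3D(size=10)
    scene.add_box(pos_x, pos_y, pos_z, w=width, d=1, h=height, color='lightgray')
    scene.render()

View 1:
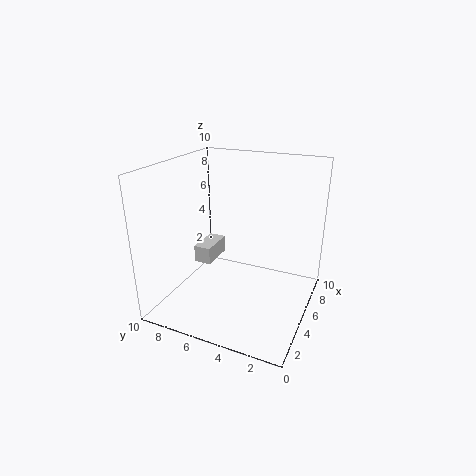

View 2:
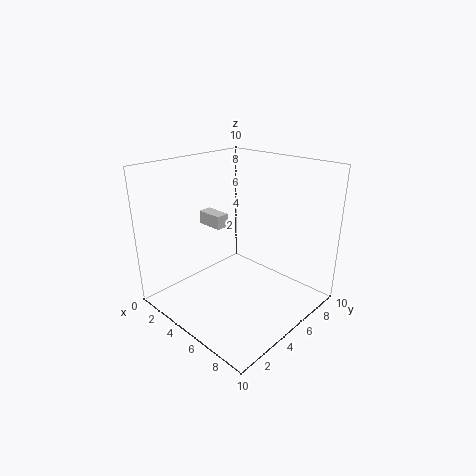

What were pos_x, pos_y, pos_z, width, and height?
pos_x = 1; pos_y = 5; pos_z = 5; width = 2; height = 1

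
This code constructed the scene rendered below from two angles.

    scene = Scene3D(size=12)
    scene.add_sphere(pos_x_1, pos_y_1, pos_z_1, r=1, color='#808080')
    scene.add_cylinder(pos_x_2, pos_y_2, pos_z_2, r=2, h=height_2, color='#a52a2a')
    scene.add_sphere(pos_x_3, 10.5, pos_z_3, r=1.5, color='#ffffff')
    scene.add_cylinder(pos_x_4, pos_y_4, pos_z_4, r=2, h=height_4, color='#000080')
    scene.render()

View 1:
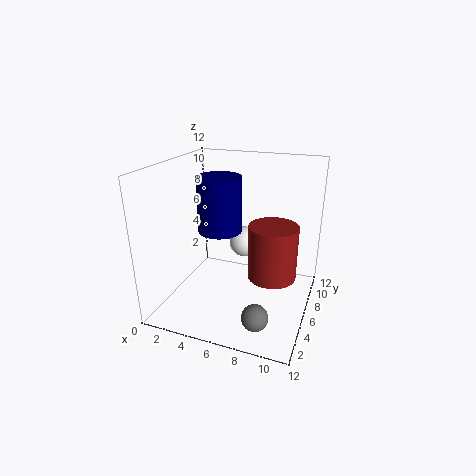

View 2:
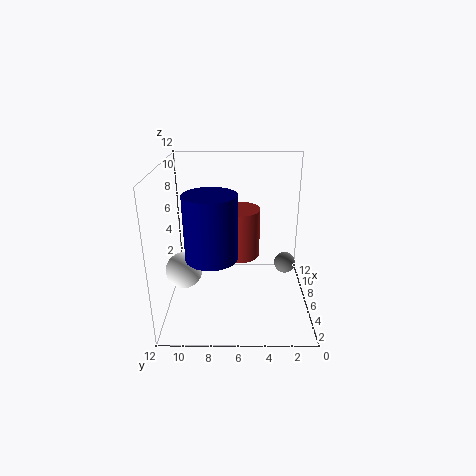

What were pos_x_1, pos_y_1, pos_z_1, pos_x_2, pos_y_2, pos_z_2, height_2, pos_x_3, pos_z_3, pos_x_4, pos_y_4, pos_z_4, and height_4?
pos_x_1 = 9
pos_y_1 = 1.5
pos_z_1 = 2
pos_x_2 = 9
pos_y_2 = 6
pos_z_2 = 3
height_2 = 4.5
pos_x_3 = 5
pos_z_3 = 3.5
pos_x_4 = 3.5
pos_y_4 = 8
pos_z_4 = 5.5
height_4 = 5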